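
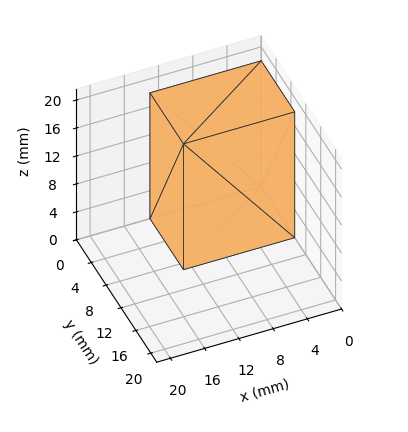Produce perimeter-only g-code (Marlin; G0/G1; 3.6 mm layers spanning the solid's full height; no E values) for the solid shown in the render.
Reading the render: the shape is a rectangular box, roughly 13 × 9 mm footprint and 18 mm tall (dimensions read to the nearest mm from the axis ticks). For the g-code, the solid's height is divided into equal slices at the stated Δz and each level perimeter traced with G1 moves after a G0 lift.

; perimeter-only toolpath
G21 ; units = mm
G90 ; absolute positioning
G28 ; home
; layer 1
G0 Z3.6
G0 X0.0 Y0.0
G1 X13.0 Y0.0
G1 X13.0 Y9.0
G1 X0.0 Y9.0
G1 X0.0 Y0.0
; layer 2
G0 Z7.2
G0 X0.0 Y0.0
G1 X13.0 Y0.0
G1 X13.0 Y9.0
G1 X0.0 Y9.0
G1 X0.0 Y0.0
; layer 3
G0 Z10.8
G0 X0.0 Y0.0
G1 X13.0 Y0.0
G1 X13.0 Y9.0
G1 X0.0 Y9.0
G1 X0.0 Y0.0
; layer 4
G0 Z14.4
G0 X0.0 Y0.0
G1 X13.0 Y0.0
G1 X13.0 Y9.0
G1 X0.0 Y9.0
G1 X0.0 Y0.0
; layer 5
G0 Z18.0
G0 X0.0 Y0.0
G1 X13.0 Y0.0
G1 X13.0 Y9.0
G1 X0.0 Y9.0
G1 X0.0 Y0.0
M2 ; end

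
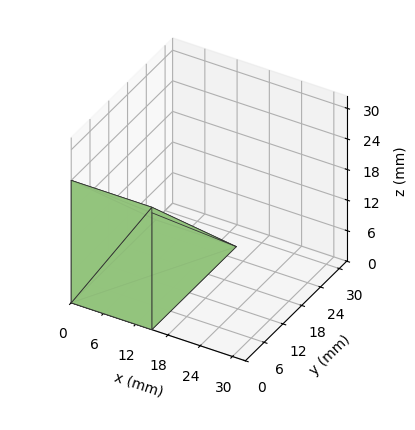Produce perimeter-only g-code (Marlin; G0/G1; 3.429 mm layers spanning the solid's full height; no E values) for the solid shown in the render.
Reading the render: the shape is a wedge (ramp): 15 × 27 mm base, rising to 24 mm along the y=0 edge and sloping linearly to z=0 at y=27 (dimensions read to the nearest mm from the axis ticks). For the g-code, the solid's height is divided into equal slices at the stated Δz and each level perimeter traced with G1 moves after a G0 lift.

; perimeter-only toolpath
G21 ; units = mm
G90 ; absolute positioning
G28 ; home
; layer 1
G0 Z3.429
G0 X0.000 Y0.000
G1 X15.000 Y0.000
G1 X15.000 Y23.143
G1 X0.000 Y23.143
G1 X0.000 Y0.000
; layer 2
G0 Z6.857
G0 X0.000 Y0.000
G1 X15.000 Y0.000
G1 X15.000 Y19.286
G1 X0.000 Y19.286
G1 X0.000 Y0.000
; layer 3
G0 Z10.286
G0 X0.000 Y0.000
G1 X15.000 Y0.000
G1 X15.000 Y15.429
G1 X0.000 Y15.429
G1 X0.000 Y0.000
; layer 4
G0 Z13.714
G0 X0.000 Y0.000
G1 X15.000 Y0.000
G1 X15.000 Y11.571
G1 X0.000 Y11.571
G1 X0.000 Y0.000
; layer 5
G0 Z17.143
G0 X0.000 Y0.000
G1 X15.000 Y0.000
G1 X15.000 Y7.714
G1 X0.000 Y7.714
G1 X0.000 Y0.000
; layer 6
G0 Z20.571
G0 X0.000 Y0.000
G1 X15.000 Y0.000
G1 X15.000 Y3.857
G1 X0.000 Y3.857
G1 X0.000 Y0.000
M2 ; end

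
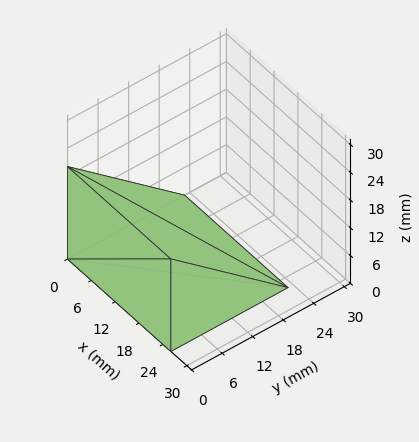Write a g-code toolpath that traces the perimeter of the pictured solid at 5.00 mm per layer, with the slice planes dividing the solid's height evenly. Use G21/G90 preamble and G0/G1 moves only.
Reading the render: the shape is a wedge (ramp): 26 × 23 mm base, rising to 20 mm along the y=0 edge and sloping linearly to z=0 at y=23 (dimensions read to the nearest mm from the axis ticks). For the g-code, the solid's height is divided into equal slices at the stated Δz and each level perimeter traced with G1 moves after a G0 lift.

; perimeter-only toolpath
G21 ; units = mm
G90 ; absolute positioning
G28 ; home
; layer 1
G0 Z5.00
G0 X0.00 Y0.00
G1 X26.00 Y0.00
G1 X26.00 Y17.25
G1 X0.00 Y17.25
G1 X0.00 Y0.00
; layer 2
G0 Z10.00
G0 X0.00 Y0.00
G1 X26.00 Y0.00
G1 X26.00 Y11.50
G1 X0.00 Y11.50
G1 X0.00 Y0.00
; layer 3
G0 Z15.00
G0 X0.00 Y0.00
G1 X26.00 Y0.00
G1 X26.00 Y5.75
G1 X0.00 Y5.75
G1 X0.00 Y0.00
M2 ; end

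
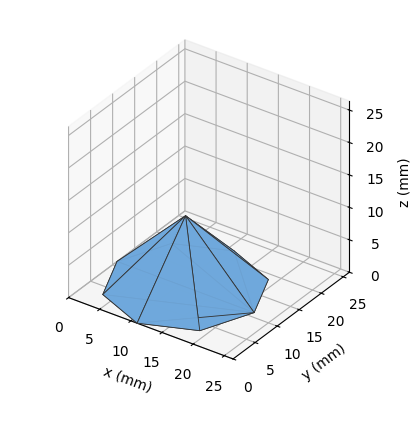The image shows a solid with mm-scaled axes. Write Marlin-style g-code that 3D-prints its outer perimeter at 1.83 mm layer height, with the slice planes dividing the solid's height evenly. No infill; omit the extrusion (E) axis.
Reading the render: the shape is a regular 8-sided pyramid, base circumscribed radius ≈ 11 mm, apex at z ≈ 11 mm (dimensions read to the nearest mm from the axis ticks). For the g-code, the solid's height is divided into equal slices at the stated Δz and each level perimeter traced with G1 moves after a G0 lift.

; perimeter-only toolpath
G21 ; units = mm
G90 ; absolute positioning
G28 ; home
; layer 1
G0 Z1.83
G0 X20.17 Y11.00
G1 X17.48 Y17.48
G1 X11.00 Y20.17
G1 X4.52 Y17.48
G1 X1.83 Y11.00
G1 X4.52 Y4.52
G1 X11.00 Y1.83
G1 X17.48 Y4.52
G1 X20.17 Y11.00
; layer 2
G0 Z3.67
G0 X18.33 Y11.00
G1 X16.19 Y16.19
G1 X11.00 Y18.33
G1 X5.81 Y16.19
G1 X3.67 Y11.00
G1 X5.81 Y5.81
G1 X11.00 Y3.67
G1 X16.19 Y5.81
G1 X18.33 Y11.00
; layer 3
G0 Z5.50
G0 X16.50 Y11.00
G1 X14.89 Y14.89
G1 X11.00 Y16.50
G1 X7.11 Y14.89
G1 X5.50 Y11.00
G1 X7.11 Y7.11
G1 X11.00 Y5.50
G1 X14.89 Y7.11
G1 X16.50 Y11.00
; layer 4
G0 Z7.33
G0 X14.67 Y11.00
G1 X13.59 Y13.59
G1 X11.00 Y14.67
G1 X8.41 Y13.59
G1 X7.33 Y11.00
G1 X8.41 Y8.41
G1 X11.00 Y7.33
G1 X13.59 Y8.41
G1 X14.67 Y11.00
; layer 5
G0 Z9.17
G0 X12.83 Y11.00
G1 X12.30 Y12.30
G1 X11.00 Y12.83
G1 X9.70 Y12.30
G1 X9.17 Y11.00
G1 X9.70 Y9.70
G1 X11.00 Y9.17
G1 X12.30 Y9.70
G1 X12.83 Y11.00
M2 ; end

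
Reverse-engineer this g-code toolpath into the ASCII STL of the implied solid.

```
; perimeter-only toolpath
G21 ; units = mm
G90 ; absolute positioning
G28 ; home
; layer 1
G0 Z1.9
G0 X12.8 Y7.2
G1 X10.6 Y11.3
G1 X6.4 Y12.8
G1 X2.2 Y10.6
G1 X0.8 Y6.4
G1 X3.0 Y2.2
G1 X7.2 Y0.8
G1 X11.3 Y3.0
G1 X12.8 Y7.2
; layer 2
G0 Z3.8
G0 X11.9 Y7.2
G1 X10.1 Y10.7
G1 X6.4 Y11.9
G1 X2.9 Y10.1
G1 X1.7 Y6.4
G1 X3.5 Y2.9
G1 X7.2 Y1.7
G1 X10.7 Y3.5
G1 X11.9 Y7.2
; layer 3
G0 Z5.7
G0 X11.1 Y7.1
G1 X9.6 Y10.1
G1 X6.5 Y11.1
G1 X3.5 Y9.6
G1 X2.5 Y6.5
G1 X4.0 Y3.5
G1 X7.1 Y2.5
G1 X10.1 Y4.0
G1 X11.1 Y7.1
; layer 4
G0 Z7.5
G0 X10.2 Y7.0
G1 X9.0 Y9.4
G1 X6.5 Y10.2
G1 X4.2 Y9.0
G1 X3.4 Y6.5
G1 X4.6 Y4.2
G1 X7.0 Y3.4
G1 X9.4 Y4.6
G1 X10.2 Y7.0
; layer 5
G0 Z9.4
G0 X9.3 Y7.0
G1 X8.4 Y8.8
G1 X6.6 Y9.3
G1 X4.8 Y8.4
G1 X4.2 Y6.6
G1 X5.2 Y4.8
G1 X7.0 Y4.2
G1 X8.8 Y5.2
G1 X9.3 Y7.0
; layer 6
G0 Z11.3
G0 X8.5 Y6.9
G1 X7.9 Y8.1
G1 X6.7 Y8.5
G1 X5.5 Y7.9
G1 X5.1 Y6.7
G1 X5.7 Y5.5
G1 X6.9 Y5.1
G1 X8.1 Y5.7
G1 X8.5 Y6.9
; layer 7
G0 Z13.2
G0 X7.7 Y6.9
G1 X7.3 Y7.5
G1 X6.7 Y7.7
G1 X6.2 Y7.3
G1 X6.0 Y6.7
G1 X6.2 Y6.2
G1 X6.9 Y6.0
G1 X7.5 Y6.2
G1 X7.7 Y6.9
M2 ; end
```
solid part
  facet normal 0.0000 0.0000 -1.0000
    outer loop
      vertex 6.3 13.6 0.0
      vertex 11.2 12.0 0.0
      vertex 13.6 7.3 0.0
    endloop
  endfacet
  facet normal 0.0000 0.0000 -1.0000
    outer loop
      vertex 1.6 11.2 0.0
      vertex 6.3 13.6 0.0
      vertex 13.6 7.3 0.0
    endloop
  endfacet
  facet normal 0.0000 0.0000 -1.0000
    outer loop
      vertex 0.0 6.3 0.0
      vertex 1.6 11.2 0.0
      vertex 13.6 7.3 0.0
    endloop
  endfacet
  facet normal 0.0000 0.0000 -1.0000
    outer loop
      vertex 2.4 1.6 0.0
      vertex 0.0 6.3 0.0
      vertex 13.6 7.3 0.0
    endloop
  endfacet
  facet normal 0.0000 0.0000 -1.0000
    outer loop
      vertex 7.3 0.0 0.0
      vertex 2.4 1.6 0.0
      vertex 13.6 7.3 0.0
    endloop
  endfacet
  facet normal 0.0000 0.0000 -1.0000
    outer loop
      vertex 12.0 2.4 0.0
      vertex 7.3 0.0 0.0
      vertex 13.6 7.3 0.0
    endloop
  endfacet
  facet normal 0.8223 0.4199 0.3842
    outer loop
      vertex 13.6 7.3 0.0
      vertex 11.2 12.0 0.0
      vertex 6.8 6.8 15.1
    endloop
  endfacet
  facet normal 0.2864 0.8771 0.3855
    outer loop
      vertex 11.2 12.0 0.0
      vertex 6.3 13.6 0.0
      vertex 6.8 6.8 15.1
    endloop
  endfacet
  facet normal -0.4199 0.8223 0.3842
    outer loop
      vertex 6.3 13.6 0.0
      vertex 1.6 11.2 0.0
      vertex 6.8 6.8 15.1
    endloop
  endfacet
  facet normal -0.8771 0.2864 0.3855
    outer loop
      vertex 1.6 11.2 0.0
      vertex 0.0 6.3 0.0
      vertex 6.8 6.8 15.1
    endloop
  endfacet
  facet normal -0.8223 -0.4199 0.3842
    outer loop
      vertex 0.0 6.3 0.0
      vertex 2.4 1.6 0.0
      vertex 6.8 6.8 15.1
    endloop
  endfacet
  facet normal -0.2864 -0.8771 0.3855
    outer loop
      vertex 2.4 1.6 0.0
      vertex 7.3 0.0 0.0
      vertex 6.8 6.8 15.1
    endloop
  endfacet
  facet normal 0.4199 -0.8223 0.3842
    outer loop
      vertex 7.3 0.0 0.0
      vertex 12.0 2.4 0.0
      vertex 6.8 6.8 15.1
    endloop
  endfacet
  facet normal 0.8771 -0.2864 0.3855
    outer loop
      vertex 12.0 2.4 0.0
      vertex 13.6 7.3 0.0
      vertex 6.8 6.8 15.1
    endloop
  endfacet
endsolid part

The G0 Z moves step by Δz≈1.9 mm. The G1 loops shrink linearly with z, so the solid tapers from its base footprint up to z≈15.1. Closing with a flat bottom cap and the tapered top and triangulating gives 14 facets — a regular 8-sided pyramid, base circumscribed radius ≈ 6.8 mm, apex at z ≈ 15.1 mm.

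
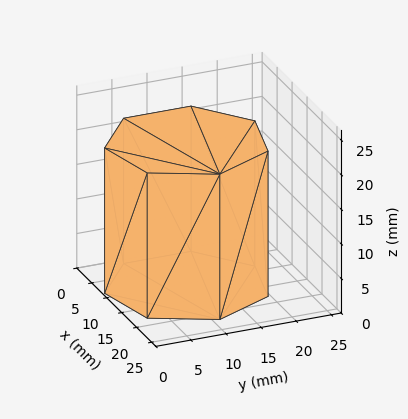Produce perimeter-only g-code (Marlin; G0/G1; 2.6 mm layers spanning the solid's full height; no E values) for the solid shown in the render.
Reading the render: the shape is a regular 7-sided prism (a cylinder approximated with 7 flat sides), circumscribed radius ≈ 11 mm, height ≈ 21 mm (dimensions read to the nearest mm from the axis ticks). For the g-code, the solid's height is divided into equal slices at the stated Δz and each level perimeter traced with G1 moves after a G0 lift.

; perimeter-only toolpath
G21 ; units = mm
G90 ; absolute positioning
G28 ; home
; layer 1
G0 Z2.6
G0 X22.0 Y11.0
G1 X17.9 Y19.6
G1 X8.6 Y21.7
G1 X1.1 Y15.8
G1 X1.1 Y6.2
G1 X8.6 Y0.3
G1 X17.9 Y2.4
G1 X22.0 Y11.0
; layer 2
G0 Z5.2
G0 X22.0 Y11.0
G1 X17.9 Y19.6
G1 X8.6 Y21.7
G1 X1.1 Y15.8
G1 X1.1 Y6.2
G1 X8.6 Y0.3
G1 X17.9 Y2.4
G1 X22.0 Y11.0
; layer 3
G0 Z7.9
G0 X22.0 Y11.0
G1 X17.9 Y19.6
G1 X8.6 Y21.7
G1 X1.1 Y15.8
G1 X1.1 Y6.2
G1 X8.6 Y0.3
G1 X17.9 Y2.4
G1 X22.0 Y11.0
; layer 4
G0 Z10.5
G0 X22.0 Y11.0
G1 X17.9 Y19.6
G1 X8.6 Y21.7
G1 X1.1 Y15.8
G1 X1.1 Y6.2
G1 X8.6 Y0.3
G1 X17.9 Y2.4
G1 X22.0 Y11.0
; layer 5
G0 Z13.1
G0 X22.0 Y11.0
G1 X17.9 Y19.6
G1 X8.6 Y21.7
G1 X1.1 Y15.8
G1 X1.1 Y6.2
G1 X8.6 Y0.3
G1 X17.9 Y2.4
G1 X22.0 Y11.0
; layer 6
G0 Z15.8
G0 X22.0 Y11.0
G1 X17.9 Y19.6
G1 X8.6 Y21.7
G1 X1.1 Y15.8
G1 X1.1 Y6.2
G1 X8.6 Y0.3
G1 X17.9 Y2.4
G1 X22.0 Y11.0
; layer 7
G0 Z18.4
G0 X22.0 Y11.0
G1 X17.9 Y19.6
G1 X8.6 Y21.7
G1 X1.1 Y15.8
G1 X1.1 Y6.2
G1 X8.6 Y0.3
G1 X17.9 Y2.4
G1 X22.0 Y11.0
; layer 8
G0 Z21.0
G0 X22.0 Y11.0
G1 X17.9 Y19.6
G1 X8.6 Y21.7
G1 X1.1 Y15.8
G1 X1.1 Y6.2
G1 X8.6 Y0.3
G1 X17.9 Y2.4
G1 X22.0 Y11.0
M2 ; end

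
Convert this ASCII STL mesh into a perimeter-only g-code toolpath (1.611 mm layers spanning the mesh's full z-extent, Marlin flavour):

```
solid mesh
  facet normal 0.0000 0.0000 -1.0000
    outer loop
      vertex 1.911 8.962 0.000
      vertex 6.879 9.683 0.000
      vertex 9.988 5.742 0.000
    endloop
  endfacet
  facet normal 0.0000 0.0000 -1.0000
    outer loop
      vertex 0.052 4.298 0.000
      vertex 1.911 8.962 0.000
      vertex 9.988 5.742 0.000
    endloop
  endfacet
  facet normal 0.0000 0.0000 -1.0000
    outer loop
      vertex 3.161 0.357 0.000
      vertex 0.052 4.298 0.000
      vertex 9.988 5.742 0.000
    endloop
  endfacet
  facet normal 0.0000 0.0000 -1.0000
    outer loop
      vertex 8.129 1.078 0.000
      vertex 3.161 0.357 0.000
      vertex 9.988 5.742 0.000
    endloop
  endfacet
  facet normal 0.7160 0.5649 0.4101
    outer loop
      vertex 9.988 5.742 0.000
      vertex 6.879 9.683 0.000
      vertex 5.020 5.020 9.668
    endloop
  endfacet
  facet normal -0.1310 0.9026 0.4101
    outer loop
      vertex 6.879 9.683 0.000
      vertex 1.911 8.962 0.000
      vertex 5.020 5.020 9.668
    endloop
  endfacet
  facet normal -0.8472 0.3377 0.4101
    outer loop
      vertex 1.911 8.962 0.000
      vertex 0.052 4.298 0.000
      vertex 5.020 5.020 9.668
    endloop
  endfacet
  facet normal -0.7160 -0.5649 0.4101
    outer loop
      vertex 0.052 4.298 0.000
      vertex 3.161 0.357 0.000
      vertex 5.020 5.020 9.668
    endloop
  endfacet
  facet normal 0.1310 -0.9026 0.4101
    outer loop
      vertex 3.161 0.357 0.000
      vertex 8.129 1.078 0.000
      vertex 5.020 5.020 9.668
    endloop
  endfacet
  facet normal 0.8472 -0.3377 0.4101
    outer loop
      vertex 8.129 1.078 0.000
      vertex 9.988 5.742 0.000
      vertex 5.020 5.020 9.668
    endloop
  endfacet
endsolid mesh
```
; perimeter-only toolpath
G21 ; units = mm
G90 ; absolute positioning
G28 ; home
; layer 1
G0 Z1.611
G0 X9.160 Y5.622
G1 X6.569 Y8.906
G1 X2.429 Y8.305
G1 X0.880 Y4.418
G1 X3.471 Y1.134
G1 X7.611 Y1.735
G1 X9.160 Y5.622
; layer 2
G0 Z3.223
G0 X8.332 Y5.501
G1 X6.259 Y8.129
G1 X2.947 Y7.648
G1 X1.708 Y4.539
G1 X3.781 Y1.911
G1 X7.093 Y2.392
G1 X8.332 Y5.501
; layer 3
G0 Z4.834
G0 X7.504 Y5.381
G1 X5.949 Y7.351
G1 X3.465 Y6.991
G1 X2.536 Y4.659
G1 X4.090 Y2.688
G1 X6.574 Y3.049
G1 X7.504 Y5.381
; layer 4
G0 Z6.445
G0 X6.676 Y5.261
G1 X5.640 Y6.574
G1 X3.984 Y6.334
G1 X3.364 Y4.779
G1 X4.400 Y3.466
G1 X6.056 Y3.706
G1 X6.676 Y5.261
; layer 5
G0 Z8.057
G0 X5.848 Y5.140
G1 X5.330 Y5.797
G1 X4.502 Y5.677
G1 X4.192 Y4.900
G1 X4.710 Y4.243
G1 X5.538 Y4.363
G1 X5.848 Y5.140
M2 ; end

The solid is a regular 6-sided pyramid, base circumscribed radius ≈ 5.02 mm, apex at z ≈ 9.67 mm. Slicing at Δz = 1.611 mm — 6 equal slices spanning the solid's height, so layer i sits at z = i·h/6 — gives 5 non-empty perimeters. Each is a 6-segment closed polygon; G0 lifts to the layer z and rapids to the start vertex, then G1 traces the edges. The cross-section shrinks linearly with z (the slice at the apex is degenerate and omitted).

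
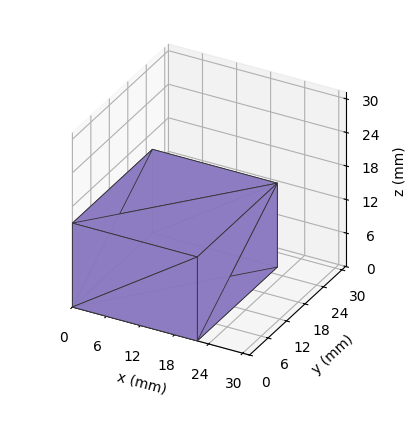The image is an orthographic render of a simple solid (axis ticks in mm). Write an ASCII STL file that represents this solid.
Reading the render: the shape is a rectangular box, roughly 22 × 26 mm footprint and 15 mm tall (dimensions read to the nearest mm from the axis ticks). For the STL, each face is triangulated and given an outward normal.

solid part
  facet normal 0.0000 0.0000 -1.0000
    outer loop
      vertex 22.00 26.00 0.00
      vertex 22.00 0.00 0.00
      vertex 0.00 0.00 0.00
    endloop
  endfacet
  facet normal 0.0000 0.0000 -1.0000
    outer loop
      vertex 0.00 26.00 0.00
      vertex 22.00 26.00 0.00
      vertex 0.00 0.00 0.00
    endloop
  endfacet
  facet normal 0.0000 0.0000 1.0000
    outer loop
      vertex 0.00 0.00 15.00
      vertex 22.00 0.00 15.00
      vertex 22.00 26.00 15.00
    endloop
  endfacet
  facet normal 0.0000 0.0000 1.0000
    outer loop
      vertex 0.00 0.00 15.00
      vertex 22.00 26.00 15.00
      vertex 0.00 26.00 15.00
    endloop
  endfacet
  facet normal 0.0000 -1.0000 0.0000
    outer loop
      vertex 0.00 0.00 0.00
      vertex 22.00 0.00 0.00
      vertex 22.00 0.00 15.00
    endloop
  endfacet
  facet normal 0.0000 -1.0000 0.0000
    outer loop
      vertex 0.00 0.00 0.00
      vertex 22.00 0.00 15.00
      vertex 0.00 0.00 15.00
    endloop
  endfacet
  facet normal 0.0000 1.0000 0.0000
    outer loop
      vertex 22.00 26.00 15.00
      vertex 22.00 26.00 0.00
      vertex 0.00 26.00 0.00
    endloop
  endfacet
  facet normal 0.0000 1.0000 0.0000
    outer loop
      vertex 0.00 26.00 15.00
      vertex 22.00 26.00 15.00
      vertex 0.00 26.00 0.00
    endloop
  endfacet
  facet normal -1.0000 0.0000 0.0000
    outer loop
      vertex 0.00 26.00 15.00
      vertex 0.00 26.00 0.00
      vertex 0.00 0.00 0.00
    endloop
  endfacet
  facet normal -1.0000 0.0000 0.0000
    outer loop
      vertex 0.00 0.00 15.00
      vertex 0.00 26.00 15.00
      vertex 0.00 0.00 0.00
    endloop
  endfacet
  facet normal 1.0000 0.0000 0.0000
    outer loop
      vertex 22.00 0.00 0.00
      vertex 22.00 26.00 0.00
      vertex 22.00 26.00 15.00
    endloop
  endfacet
  facet normal 1.0000 0.0000 0.0000
    outer loop
      vertex 22.00 0.00 0.00
      vertex 22.00 26.00 15.00
      vertex 22.00 0.00 15.00
    endloop
  endfacet
endsolid part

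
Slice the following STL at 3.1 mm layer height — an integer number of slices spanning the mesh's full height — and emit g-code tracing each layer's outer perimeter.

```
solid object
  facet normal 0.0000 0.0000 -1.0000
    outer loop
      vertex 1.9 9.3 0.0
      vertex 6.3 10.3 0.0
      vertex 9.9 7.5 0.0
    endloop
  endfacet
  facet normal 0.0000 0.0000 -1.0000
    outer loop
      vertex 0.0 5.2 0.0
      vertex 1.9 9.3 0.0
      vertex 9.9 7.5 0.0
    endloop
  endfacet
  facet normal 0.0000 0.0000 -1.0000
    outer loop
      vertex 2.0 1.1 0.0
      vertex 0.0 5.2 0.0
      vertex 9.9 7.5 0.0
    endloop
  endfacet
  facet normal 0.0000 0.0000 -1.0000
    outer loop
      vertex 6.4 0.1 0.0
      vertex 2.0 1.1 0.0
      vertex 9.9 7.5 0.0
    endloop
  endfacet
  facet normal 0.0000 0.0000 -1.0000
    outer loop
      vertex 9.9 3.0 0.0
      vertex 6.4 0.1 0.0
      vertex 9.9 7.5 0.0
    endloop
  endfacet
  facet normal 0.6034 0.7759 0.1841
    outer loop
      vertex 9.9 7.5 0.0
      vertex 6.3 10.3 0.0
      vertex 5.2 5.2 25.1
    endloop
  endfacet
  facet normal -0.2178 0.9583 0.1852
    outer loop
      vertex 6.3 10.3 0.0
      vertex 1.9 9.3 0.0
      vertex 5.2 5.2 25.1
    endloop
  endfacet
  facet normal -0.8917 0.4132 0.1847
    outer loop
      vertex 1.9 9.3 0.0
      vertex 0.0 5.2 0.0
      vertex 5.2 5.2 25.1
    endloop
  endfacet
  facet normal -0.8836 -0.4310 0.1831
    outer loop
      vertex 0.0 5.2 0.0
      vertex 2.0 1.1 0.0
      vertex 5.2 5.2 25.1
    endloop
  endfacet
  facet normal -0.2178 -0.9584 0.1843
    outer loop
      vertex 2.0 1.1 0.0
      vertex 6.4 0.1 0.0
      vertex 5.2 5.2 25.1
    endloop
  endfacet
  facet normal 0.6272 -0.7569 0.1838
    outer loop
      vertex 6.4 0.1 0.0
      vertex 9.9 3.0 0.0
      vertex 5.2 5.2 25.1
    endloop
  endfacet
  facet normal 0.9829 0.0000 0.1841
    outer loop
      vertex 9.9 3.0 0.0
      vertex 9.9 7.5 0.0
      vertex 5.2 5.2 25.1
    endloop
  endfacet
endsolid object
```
; perimeter-only toolpath
G21 ; units = mm
G90 ; absolute positioning
G28 ; home
; layer 1
G0 Z3.1
G0 X9.3 Y7.2
G1 X6.2 Y9.7
G1 X2.3 Y8.8
G1 X0.7 Y5.2
G1 X2.4 Y1.6
G1 X6.3 Y0.7
G1 X9.3 Y3.3
G1 X9.3 Y7.2
; layer 2
G0 Z6.3
G0 X8.7 Y6.9
G1 X6.0 Y9.0
G1 X2.7 Y8.3
G1 X1.3 Y5.2
G1 X2.8 Y2.1
G1 X6.1 Y1.4
G1 X8.7 Y3.5
G1 X8.7 Y6.9
; layer 3
G0 Z9.4
G0 X8.1 Y6.6
G1 X5.9 Y8.4
G1 X3.1 Y7.8
G1 X2.0 Y5.2
G1 X3.2 Y2.6
G1 X6.0 Y2.0
G1 X8.1 Y3.8
G1 X8.1 Y6.6
; layer 4
G0 Z12.6
G0 X7.6 Y6.3
G1 X5.8 Y7.8
G1 X3.5 Y7.2
G1 X2.6 Y5.2
G1 X3.6 Y3.2
G1 X5.8 Y2.6
G1 X7.6 Y4.1
G1 X7.6 Y6.3
; layer 5
G0 Z15.7
G0 X7.0 Y6.1
G1 X5.6 Y7.1
G1 X4.0 Y6.7
G1 X3.2 Y5.2
G1 X4.0 Y3.7
G1 X5.7 Y3.3
G1 X7.0 Y4.4
G1 X7.0 Y6.1
; layer 6
G0 Z18.8
G0 X6.4 Y5.8
G1 X5.5 Y6.5
G1 X4.4 Y6.2
G1 X3.9 Y5.2
G1 X4.4 Y4.2
G1 X5.5 Y3.9
G1 X6.4 Y4.7
G1 X6.4 Y5.8
; layer 7
G0 Z22.0
G0 X5.8 Y5.5
G1 X5.3 Y5.8
G1 X4.8 Y5.7
G1 X4.5 Y5.2
G1 X4.8 Y4.7
G1 X5.3 Y4.6
G1 X5.8 Y4.9
G1 X5.8 Y5.5
M2 ; end

The solid is a regular 7-sided pyramid, base circumscribed radius ≈ 5.2 mm, apex at z ≈ 25.1 mm. Slicing at Δz = 3.1 mm — 8 equal slices spanning the solid's height, so layer i sits at z = i·h/8 — gives 7 non-empty perimeters. Each is a 7-segment closed polygon; G0 lifts to the layer z and rapids to the start vertex, then G1 traces the edges. The cross-section shrinks linearly with z (the slice at the apex is degenerate and omitted).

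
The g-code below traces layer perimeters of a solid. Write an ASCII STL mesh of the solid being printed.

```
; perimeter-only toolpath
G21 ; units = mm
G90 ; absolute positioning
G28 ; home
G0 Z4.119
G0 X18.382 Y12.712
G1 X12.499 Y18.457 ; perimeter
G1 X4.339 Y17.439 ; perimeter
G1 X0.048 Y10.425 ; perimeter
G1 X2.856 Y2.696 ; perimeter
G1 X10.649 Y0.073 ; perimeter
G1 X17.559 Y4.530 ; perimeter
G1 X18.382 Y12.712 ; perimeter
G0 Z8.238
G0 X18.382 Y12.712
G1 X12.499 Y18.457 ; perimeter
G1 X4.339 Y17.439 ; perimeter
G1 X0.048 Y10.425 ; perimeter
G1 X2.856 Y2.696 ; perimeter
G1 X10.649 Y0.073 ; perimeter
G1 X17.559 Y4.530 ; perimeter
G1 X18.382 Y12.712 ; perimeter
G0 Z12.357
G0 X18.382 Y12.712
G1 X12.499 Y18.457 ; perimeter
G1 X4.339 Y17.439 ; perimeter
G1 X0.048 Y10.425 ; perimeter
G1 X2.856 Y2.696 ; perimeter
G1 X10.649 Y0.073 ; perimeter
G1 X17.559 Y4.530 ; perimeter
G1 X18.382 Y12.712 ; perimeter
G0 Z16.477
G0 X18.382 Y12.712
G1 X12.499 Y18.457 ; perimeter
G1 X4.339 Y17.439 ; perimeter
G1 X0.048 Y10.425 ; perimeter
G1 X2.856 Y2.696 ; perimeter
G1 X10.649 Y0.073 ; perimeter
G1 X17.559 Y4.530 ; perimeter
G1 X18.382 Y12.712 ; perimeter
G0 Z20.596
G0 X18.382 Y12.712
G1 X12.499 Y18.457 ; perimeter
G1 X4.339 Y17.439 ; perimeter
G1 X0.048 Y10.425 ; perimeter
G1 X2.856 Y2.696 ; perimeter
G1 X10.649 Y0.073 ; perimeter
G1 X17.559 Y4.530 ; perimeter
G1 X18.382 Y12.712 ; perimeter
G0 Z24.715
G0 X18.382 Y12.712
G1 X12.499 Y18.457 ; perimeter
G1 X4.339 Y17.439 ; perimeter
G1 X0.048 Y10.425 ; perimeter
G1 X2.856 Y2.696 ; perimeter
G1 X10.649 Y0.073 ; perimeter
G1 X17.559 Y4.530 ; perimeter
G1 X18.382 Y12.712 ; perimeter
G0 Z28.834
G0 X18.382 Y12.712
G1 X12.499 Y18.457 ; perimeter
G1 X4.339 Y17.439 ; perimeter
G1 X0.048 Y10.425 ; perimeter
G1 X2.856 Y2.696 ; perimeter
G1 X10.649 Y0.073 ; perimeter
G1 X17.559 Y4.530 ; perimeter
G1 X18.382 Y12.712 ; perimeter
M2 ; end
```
solid part
  facet normal 0.0000 0.0000 -1.0000
    outer loop
      vertex 4.339 17.439 0.000
      vertex 12.499 18.457 0.000
      vertex 18.382 12.712 0.000
    endloop
  endfacet
  facet normal 0.0000 0.0000 -1.0000
    outer loop
      vertex 0.048 10.425 0.000
      vertex 4.339 17.439 0.000
      vertex 18.382 12.712 0.000
    endloop
  endfacet
  facet normal 0.0000 0.0000 -1.0000
    outer loop
      vertex 2.856 2.696 0.000
      vertex 0.048 10.425 0.000
      vertex 18.382 12.712 0.000
    endloop
  endfacet
  facet normal 0.0000 0.0000 -1.0000
    outer loop
      vertex 10.649 0.073 0.000
      vertex 2.856 2.696 0.000
      vertex 18.382 12.712 0.000
    endloop
  endfacet
  facet normal 0.0000 0.0000 -1.0000
    outer loop
      vertex 17.559 4.530 0.000
      vertex 10.649 0.073 0.000
      vertex 18.382 12.712 0.000
    endloop
  endfacet
  facet normal 0.0000 0.0000 1.0000
    outer loop
      vertex 18.382 12.712 28.834
      vertex 12.499 18.457 28.834
      vertex 4.339 17.439 28.834
    endloop
  endfacet
  facet normal 0.0000 0.0000 1.0000
    outer loop
      vertex 18.382 12.712 28.834
      vertex 4.339 17.439 28.834
      vertex 0.048 10.425 28.834
    endloop
  endfacet
  facet normal 0.0000 0.0000 1.0000
    outer loop
      vertex 18.382 12.712 28.834
      vertex 0.048 10.425 28.834
      vertex 2.856 2.696 28.834
    endloop
  endfacet
  facet normal 0.0000 0.0000 1.0000
    outer loop
      vertex 18.382 12.712 28.834
      vertex 2.856 2.696 28.834
      vertex 10.649 0.073 28.834
    endloop
  endfacet
  facet normal 0.0000 0.0000 1.0000
    outer loop
      vertex 18.382 12.712 28.834
      vertex 10.649 0.073 28.834
      vertex 17.559 4.530 28.834
    endloop
  endfacet
  facet normal 0.6987 0.7154 0.0000
    outer loop
      vertex 18.382 12.712 0.000
      vertex 12.499 18.457 0.000
      vertex 12.499 18.457 28.834
    endloop
  endfacet
  facet normal 0.6987 0.7154 0.0000
    outer loop
      vertex 18.382 12.712 0.000
      vertex 12.499 18.457 28.834
      vertex 18.382 12.712 28.834
    endloop
  endfacet
  facet normal -0.1238 0.9923 0.0000
    outer loop
      vertex 12.499 18.457 0.000
      vertex 4.339 17.439 0.000
      vertex 4.339 17.439 28.834
    endloop
  endfacet
  facet normal -0.1238 0.9923 0.0000
    outer loop
      vertex 12.499 18.457 0.000
      vertex 4.339 17.439 28.834
      vertex 12.499 18.457 28.834
    endloop
  endfacet
  facet normal -0.8530 0.5219 0.0000
    outer loop
      vertex 4.339 17.439 0.000
      vertex 0.048 10.425 0.000
      vertex 0.048 10.425 28.834
    endloop
  endfacet
  facet normal -0.8530 0.5219 0.0000
    outer loop
      vertex 4.339 17.439 0.000
      vertex 0.048 10.425 28.834
      vertex 4.339 17.439 28.834
    endloop
  endfacet
  facet normal -0.9399 -0.3415 0.0000
    outer loop
      vertex 0.048 10.425 0.000
      vertex 2.856 2.696 0.000
      vertex 2.856 2.696 28.834
    endloop
  endfacet
  facet normal -0.9399 -0.3415 0.0000
    outer loop
      vertex 0.048 10.425 0.000
      vertex 2.856 2.696 28.834
      vertex 0.048 10.425 28.834
    endloop
  endfacet
  facet normal -0.3190 -0.9478 0.0000
    outer loop
      vertex 2.856 2.696 0.000
      vertex 10.649 0.073 0.000
      vertex 10.649 0.073 28.834
    endloop
  endfacet
  facet normal -0.3190 -0.9478 0.0000
    outer loop
      vertex 2.856 2.696 0.000
      vertex 10.649 0.073 28.834
      vertex 2.856 2.696 28.834
    endloop
  endfacet
  facet normal 0.5420 -0.8404 0.0000
    outer loop
      vertex 10.649 0.073 0.000
      vertex 17.559 4.530 0.000
      vertex 17.559 4.530 28.834
    endloop
  endfacet
  facet normal 0.5420 -0.8404 0.0000
    outer loop
      vertex 10.649 0.073 0.000
      vertex 17.559 4.530 28.834
      vertex 10.649 0.073 28.834
    endloop
  endfacet
  facet normal 0.9950 -0.1001 0.0000
    outer loop
      vertex 17.559 4.530 0.000
      vertex 18.382 12.712 0.000
      vertex 18.382 12.712 28.834
    endloop
  endfacet
  facet normal 0.9950 -0.1001 0.0000
    outer loop
      vertex 17.559 4.530 0.000
      vertex 18.382 12.712 28.834
      vertex 17.559 4.530 28.834
    endloop
  endfacet
endsolid part

The G0 Z moves step by Δz≈4.119 mm. Every layer's G1 loop is the same polygon, so the solid is a straight extrusion of it from z=0 to z≈28.8. Closing with flat bottom and top caps and triangulating gives 24 facets — a regular 7-sided prism (a cylinder approximated with 7 flat sides), circumscribed radius ≈ 9.48 mm, height ≈ 28.8 mm.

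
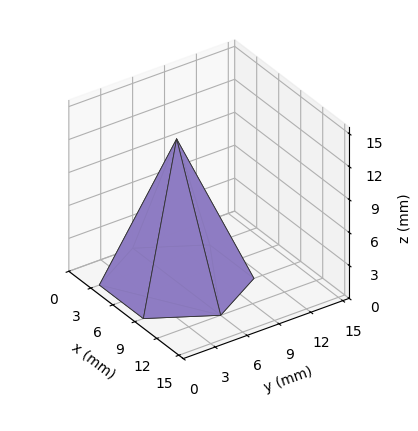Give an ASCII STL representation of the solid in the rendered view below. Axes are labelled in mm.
Reading the render: the shape is a regular 6-sided pyramid, base circumscribed radius ≈ 6 mm, apex at z ≈ 13 mm (dimensions read to the nearest mm from the axis ticks). For the STL, each face is triangulated and given an outward normal.

solid part
  facet normal 0.0000 0.0000 -1.0000
    outer loop
      vertex 3.00 11.20 0.00
      vertex 9.00 11.20 0.00
      vertex 12.00 6.00 0.00
    endloop
  endfacet
  facet normal 0.0000 0.0000 -1.0000
    outer loop
      vertex 0.00 6.00 0.00
      vertex 3.00 11.20 0.00
      vertex 12.00 6.00 0.00
    endloop
  endfacet
  facet normal 0.0000 0.0000 -1.0000
    outer loop
      vertex 3.00 0.80 0.00
      vertex 0.00 6.00 0.00
      vertex 12.00 6.00 0.00
    endloop
  endfacet
  facet normal 0.0000 0.0000 -1.0000
    outer loop
      vertex 9.00 0.80 0.00
      vertex 3.00 0.80 0.00
      vertex 12.00 6.00 0.00
    endloop
  endfacet
  facet normal 0.8043 0.4640 0.3712
    outer loop
      vertex 12.00 6.00 0.00
      vertex 9.00 11.20 0.00
      vertex 6.00 6.00 13.00
    endloop
  endfacet
  facet normal 0.0000 0.9285 0.3714
    outer loop
      vertex 9.00 11.20 0.00
      vertex 3.00 11.20 0.00
      vertex 6.00 6.00 13.00
    endloop
  endfacet
  facet normal -0.8043 0.4640 0.3712
    outer loop
      vertex 3.00 11.20 0.00
      vertex 0.00 6.00 0.00
      vertex 6.00 6.00 13.00
    endloop
  endfacet
  facet normal -0.8043 -0.4640 0.3712
    outer loop
      vertex 0.00 6.00 0.00
      vertex 3.00 0.80 0.00
      vertex 6.00 6.00 13.00
    endloop
  endfacet
  facet normal 0.0000 -0.9285 0.3714
    outer loop
      vertex 3.00 0.80 0.00
      vertex 9.00 0.80 0.00
      vertex 6.00 6.00 13.00
    endloop
  endfacet
  facet normal 0.8043 -0.4640 0.3712
    outer loop
      vertex 9.00 0.80 0.00
      vertex 12.00 6.00 0.00
      vertex 6.00 6.00 13.00
    endloop
  endfacet
endsolid part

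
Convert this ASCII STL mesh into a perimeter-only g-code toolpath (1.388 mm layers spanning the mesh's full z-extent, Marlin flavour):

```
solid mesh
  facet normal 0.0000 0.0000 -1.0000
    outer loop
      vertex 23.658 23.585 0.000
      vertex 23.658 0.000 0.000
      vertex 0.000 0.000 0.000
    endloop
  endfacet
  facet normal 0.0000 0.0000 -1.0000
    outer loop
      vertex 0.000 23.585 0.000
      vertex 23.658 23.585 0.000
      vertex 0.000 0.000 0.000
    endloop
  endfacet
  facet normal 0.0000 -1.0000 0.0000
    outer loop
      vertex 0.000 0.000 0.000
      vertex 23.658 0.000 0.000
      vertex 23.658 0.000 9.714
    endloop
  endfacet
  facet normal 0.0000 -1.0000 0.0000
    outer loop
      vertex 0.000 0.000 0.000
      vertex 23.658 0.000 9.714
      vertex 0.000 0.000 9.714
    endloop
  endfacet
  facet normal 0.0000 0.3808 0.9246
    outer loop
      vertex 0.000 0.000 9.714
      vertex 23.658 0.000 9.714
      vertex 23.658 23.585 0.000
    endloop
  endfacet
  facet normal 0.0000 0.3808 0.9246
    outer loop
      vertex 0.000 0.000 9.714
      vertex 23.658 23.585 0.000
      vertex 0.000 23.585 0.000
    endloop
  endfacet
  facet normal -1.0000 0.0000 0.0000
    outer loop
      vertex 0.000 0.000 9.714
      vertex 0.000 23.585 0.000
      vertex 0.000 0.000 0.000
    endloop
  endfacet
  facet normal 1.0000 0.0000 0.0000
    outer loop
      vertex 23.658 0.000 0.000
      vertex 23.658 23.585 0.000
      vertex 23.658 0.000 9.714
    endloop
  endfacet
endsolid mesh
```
; perimeter-only toolpath
G21 ; units = mm
G90 ; absolute positioning
G28 ; home
; layer 1
G0 Z1.388
G0 X0.000 Y0.000
G1 X23.658 Y0.000
G1 X23.658 Y20.216
G1 X0.000 Y20.216
G1 X0.000 Y0.000
; layer 2
G0 Z2.775
G0 X0.000 Y0.000
G1 X23.658 Y0.000
G1 X23.658 Y16.846
G1 X0.000 Y16.846
G1 X0.000 Y0.000
; layer 3
G0 Z4.163
G0 X0.000 Y0.000
G1 X23.658 Y0.000
G1 X23.658 Y13.477
G1 X0.000 Y13.477
G1 X0.000 Y0.000
; layer 4
G0 Z5.551
G0 X0.000 Y0.000
G1 X23.658 Y0.000
G1 X23.658 Y10.108
G1 X0.000 Y10.108
G1 X0.000 Y0.000
; layer 5
G0 Z6.939
G0 X0.000 Y0.000
G1 X23.658 Y0.000
G1 X23.658 Y6.739
G1 X0.000 Y6.739
G1 X0.000 Y0.000
; layer 6
G0 Z8.326
G0 X0.000 Y0.000
G1 X23.658 Y0.000
G1 X23.658 Y3.369
G1 X0.000 Y3.369
G1 X0.000 Y0.000
M2 ; end

The solid is a wedge (ramp): 23.7 × 23.6 mm base, rising to 9.71 mm along the y=0 edge and sloping linearly to z=0 at y=23.6. Slicing at Δz = 1.388 mm — 7 equal slices spanning the solid's height, so layer i sits at z = i·h/7 — gives 6 non-empty perimeters. Each is a 4-segment closed polygon; G0 lifts to the layer z and rapids to the start vertex, then G1 traces the edges. The cross-section shrinks linearly with z (the slice at the apex is degenerate and omitted).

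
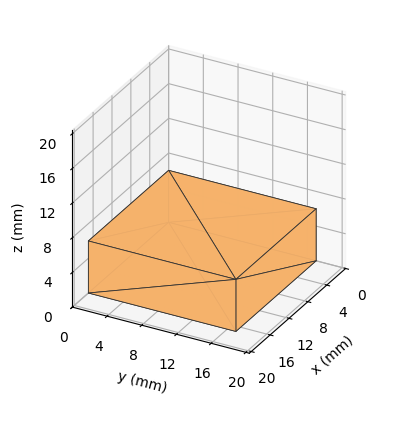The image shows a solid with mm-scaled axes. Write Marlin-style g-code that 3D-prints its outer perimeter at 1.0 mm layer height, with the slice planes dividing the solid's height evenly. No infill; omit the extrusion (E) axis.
Reading the render: the shape is a rectangular box, roughly 17 × 17 mm footprint and 6 mm tall (dimensions read to the nearest mm from the axis ticks). For the g-code, the solid's height is divided into equal slices at the stated Δz and each level perimeter traced with G1 moves after a G0 lift.

; perimeter-only toolpath
G21 ; units = mm
G90 ; absolute positioning
G28 ; home
; layer 1
G0 Z1.0
G0 X0.0 Y0.0
G1 X17.0 Y0.0
G1 X17.0 Y17.0
G1 X0.0 Y17.0
G1 X0.0 Y0.0
; layer 2
G0 Z2.0
G0 X0.0 Y0.0
G1 X17.0 Y0.0
G1 X17.0 Y17.0
G1 X0.0 Y17.0
G1 X0.0 Y0.0
; layer 3
G0 Z3.0
G0 X0.0 Y0.0
G1 X17.0 Y0.0
G1 X17.0 Y17.0
G1 X0.0 Y17.0
G1 X0.0 Y0.0
; layer 4
G0 Z4.0
G0 X0.0 Y0.0
G1 X17.0 Y0.0
G1 X17.0 Y17.0
G1 X0.0 Y17.0
G1 X0.0 Y0.0
; layer 5
G0 Z5.0
G0 X0.0 Y0.0
G1 X17.0 Y0.0
G1 X17.0 Y17.0
G1 X0.0 Y17.0
G1 X0.0 Y0.0
; layer 6
G0 Z6.0
G0 X0.0 Y0.0
G1 X17.0 Y0.0
G1 X17.0 Y17.0
G1 X0.0 Y17.0
G1 X0.0 Y0.0
M2 ; end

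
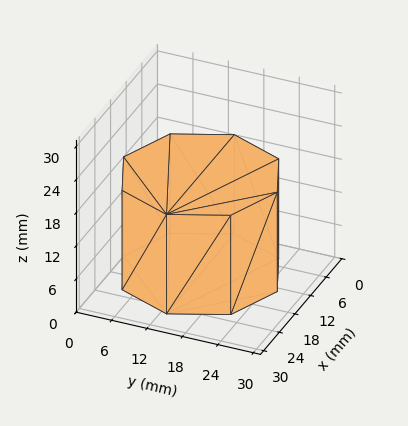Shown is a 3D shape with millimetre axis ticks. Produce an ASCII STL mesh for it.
Reading the render: the shape is a regular 8-sided prism (a cylinder approximated with 8 flat sides), circumscribed radius ≈ 13 mm, height ≈ 18 mm (dimensions read to the nearest mm from the axis ticks). For the STL, each face is triangulated and given an outward normal.

solid part
  facet normal 0.0000 0.0000 -1.0000
    outer loop
      vertex 13.000 26.000 0.000
      vertex 22.192 22.192 0.000
      vertex 26.000 13.000 0.000
    endloop
  endfacet
  facet normal 0.0000 0.0000 -1.0000
    outer loop
      vertex 3.808 22.192 0.000
      vertex 13.000 26.000 0.000
      vertex 26.000 13.000 0.000
    endloop
  endfacet
  facet normal 0.0000 0.0000 -1.0000
    outer loop
      vertex 0.000 13.000 0.000
      vertex 3.808 22.192 0.000
      vertex 26.000 13.000 0.000
    endloop
  endfacet
  facet normal 0.0000 0.0000 -1.0000
    outer loop
      vertex 3.808 3.808 0.000
      vertex 0.000 13.000 0.000
      vertex 26.000 13.000 0.000
    endloop
  endfacet
  facet normal 0.0000 0.0000 -1.0000
    outer loop
      vertex 13.000 0.000 0.000
      vertex 3.808 3.808 0.000
      vertex 26.000 13.000 0.000
    endloop
  endfacet
  facet normal 0.0000 0.0000 -1.0000
    outer loop
      vertex 22.192 3.808 0.000
      vertex 13.000 0.000 0.000
      vertex 26.000 13.000 0.000
    endloop
  endfacet
  facet normal 0.0000 0.0000 1.0000
    outer loop
      vertex 26.000 13.000 18.000
      vertex 22.192 22.192 18.000
      vertex 13.000 26.000 18.000
    endloop
  endfacet
  facet normal 0.0000 0.0000 1.0000
    outer loop
      vertex 26.000 13.000 18.000
      vertex 13.000 26.000 18.000
      vertex 3.808 22.192 18.000
    endloop
  endfacet
  facet normal 0.0000 0.0000 1.0000
    outer loop
      vertex 26.000 13.000 18.000
      vertex 3.808 22.192 18.000
      vertex 0.000 13.000 18.000
    endloop
  endfacet
  facet normal 0.0000 0.0000 1.0000
    outer loop
      vertex 26.000 13.000 18.000
      vertex 0.000 13.000 18.000
      vertex 3.808 3.808 18.000
    endloop
  endfacet
  facet normal 0.0000 0.0000 1.0000
    outer loop
      vertex 26.000 13.000 18.000
      vertex 3.808 3.808 18.000
      vertex 13.000 0.000 18.000
    endloop
  endfacet
  facet normal 0.0000 0.0000 1.0000
    outer loop
      vertex 26.000 13.000 18.000
      vertex 13.000 0.000 18.000
      vertex 22.192 3.808 18.000
    endloop
  endfacet
  facet normal 0.9239 0.3827 0.0000
    outer loop
      vertex 26.000 13.000 0.000
      vertex 22.192 22.192 0.000
      vertex 22.192 22.192 18.000
    endloop
  endfacet
  facet normal 0.9239 0.3827 0.0000
    outer loop
      vertex 26.000 13.000 0.000
      vertex 22.192 22.192 18.000
      vertex 26.000 13.000 18.000
    endloop
  endfacet
  facet normal 0.3827 0.9239 0.0000
    outer loop
      vertex 22.192 22.192 0.000
      vertex 13.000 26.000 0.000
      vertex 13.000 26.000 18.000
    endloop
  endfacet
  facet normal 0.3827 0.9239 0.0000
    outer loop
      vertex 22.192 22.192 0.000
      vertex 13.000 26.000 18.000
      vertex 22.192 22.192 18.000
    endloop
  endfacet
  facet normal -0.3827 0.9239 0.0000
    outer loop
      vertex 13.000 26.000 0.000
      vertex 3.808 22.192 0.000
      vertex 3.808 22.192 18.000
    endloop
  endfacet
  facet normal -0.3827 0.9239 0.0000
    outer loop
      vertex 13.000 26.000 0.000
      vertex 3.808 22.192 18.000
      vertex 13.000 26.000 18.000
    endloop
  endfacet
  facet normal -0.9239 0.3827 0.0000
    outer loop
      vertex 3.808 22.192 0.000
      vertex 0.000 13.000 0.000
      vertex 0.000 13.000 18.000
    endloop
  endfacet
  facet normal -0.9239 0.3827 0.0000
    outer loop
      vertex 3.808 22.192 0.000
      vertex 0.000 13.000 18.000
      vertex 3.808 22.192 18.000
    endloop
  endfacet
  facet normal -0.9239 -0.3827 0.0000
    outer loop
      vertex 0.000 13.000 0.000
      vertex 3.808 3.808 0.000
      vertex 3.808 3.808 18.000
    endloop
  endfacet
  facet normal -0.9239 -0.3827 0.0000
    outer loop
      vertex 0.000 13.000 0.000
      vertex 3.808 3.808 18.000
      vertex 0.000 13.000 18.000
    endloop
  endfacet
  facet normal -0.3827 -0.9239 0.0000
    outer loop
      vertex 3.808 3.808 0.000
      vertex 13.000 0.000 0.000
      vertex 13.000 0.000 18.000
    endloop
  endfacet
  facet normal -0.3827 -0.9239 0.0000
    outer loop
      vertex 3.808 3.808 0.000
      vertex 13.000 0.000 18.000
      vertex 3.808 3.808 18.000
    endloop
  endfacet
  facet normal 0.3827 -0.9239 0.0000
    outer loop
      vertex 13.000 0.000 0.000
      vertex 22.192 3.808 0.000
      vertex 22.192 3.808 18.000
    endloop
  endfacet
  facet normal 0.3827 -0.9239 0.0000
    outer loop
      vertex 13.000 0.000 0.000
      vertex 22.192 3.808 18.000
      vertex 13.000 0.000 18.000
    endloop
  endfacet
  facet normal 0.9239 -0.3827 0.0000
    outer loop
      vertex 22.192 3.808 0.000
      vertex 26.000 13.000 0.000
      vertex 26.000 13.000 18.000
    endloop
  endfacet
  facet normal 0.9239 -0.3827 0.0000
    outer loop
      vertex 22.192 3.808 0.000
      vertex 26.000 13.000 18.000
      vertex 22.192 3.808 18.000
    endloop
  endfacet
endsolid part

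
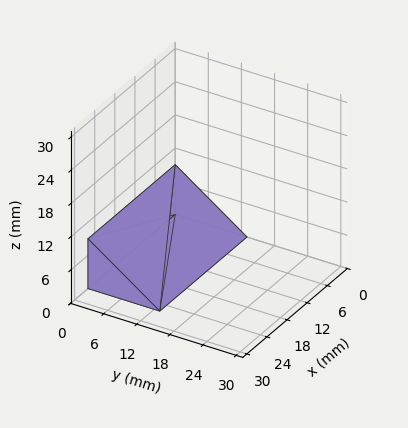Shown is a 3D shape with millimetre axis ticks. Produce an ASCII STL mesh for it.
Reading the render: the shape is a wedge (ramp): 26 × 13 mm base, rising to 9 mm along the y=0 edge and sloping linearly to z=0 at y=13 (dimensions read to the nearest mm from the axis ticks). For the STL, each face is triangulated and given an outward normal.

solid part
  facet normal 0.0000 0.0000 -1.0000
    outer loop
      vertex 26.000 13.000 0.000
      vertex 26.000 0.000 0.000
      vertex 0.000 0.000 0.000
    endloop
  endfacet
  facet normal 0.0000 0.0000 -1.0000
    outer loop
      vertex 0.000 13.000 0.000
      vertex 26.000 13.000 0.000
      vertex 0.000 0.000 0.000
    endloop
  endfacet
  facet normal 0.0000 -1.0000 0.0000
    outer loop
      vertex 0.000 0.000 0.000
      vertex 26.000 0.000 0.000
      vertex 26.000 0.000 9.000
    endloop
  endfacet
  facet normal 0.0000 -1.0000 0.0000
    outer loop
      vertex 0.000 0.000 0.000
      vertex 26.000 0.000 9.000
      vertex 0.000 0.000 9.000
    endloop
  endfacet
  facet normal 0.0000 0.5692 0.8222
    outer loop
      vertex 0.000 0.000 9.000
      vertex 26.000 0.000 9.000
      vertex 26.000 13.000 0.000
    endloop
  endfacet
  facet normal 0.0000 0.5692 0.8222
    outer loop
      vertex 0.000 0.000 9.000
      vertex 26.000 13.000 0.000
      vertex 0.000 13.000 0.000
    endloop
  endfacet
  facet normal -1.0000 0.0000 0.0000
    outer loop
      vertex 0.000 0.000 9.000
      vertex 0.000 13.000 0.000
      vertex 0.000 0.000 0.000
    endloop
  endfacet
  facet normal 1.0000 0.0000 0.0000
    outer loop
      vertex 26.000 0.000 0.000
      vertex 26.000 13.000 0.000
      vertex 26.000 0.000 9.000
    endloop
  endfacet
endsolid part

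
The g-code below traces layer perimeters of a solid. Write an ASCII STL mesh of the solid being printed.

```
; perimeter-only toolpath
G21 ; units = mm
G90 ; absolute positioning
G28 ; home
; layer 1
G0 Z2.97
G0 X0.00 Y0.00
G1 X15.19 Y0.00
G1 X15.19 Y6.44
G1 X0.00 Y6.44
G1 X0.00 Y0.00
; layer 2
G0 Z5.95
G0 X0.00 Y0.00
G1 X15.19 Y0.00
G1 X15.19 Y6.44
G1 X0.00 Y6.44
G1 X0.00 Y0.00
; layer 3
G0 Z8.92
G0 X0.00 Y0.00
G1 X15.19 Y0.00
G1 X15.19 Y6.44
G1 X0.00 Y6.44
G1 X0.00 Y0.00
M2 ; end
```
solid part
  facet normal 0.0000 0.0000 -1.0000
    outer loop
      vertex 15.19 6.44 0.00
      vertex 15.19 0.00 0.00
      vertex 0.00 0.00 0.00
    endloop
  endfacet
  facet normal 0.0000 0.0000 -1.0000
    outer loop
      vertex 0.00 6.44 0.00
      vertex 15.19 6.44 0.00
      vertex 0.00 0.00 0.00
    endloop
  endfacet
  facet normal 0.0000 0.0000 1.0000
    outer loop
      vertex 0.00 0.00 8.92
      vertex 15.19 0.00 8.92
      vertex 15.19 6.44 8.92
    endloop
  endfacet
  facet normal 0.0000 0.0000 1.0000
    outer loop
      vertex 0.00 0.00 8.92
      vertex 15.19 6.44 8.92
      vertex 0.00 6.44 8.92
    endloop
  endfacet
  facet normal 0.0000 -1.0000 0.0000
    outer loop
      vertex 0.00 0.00 0.00
      vertex 15.19 0.00 0.00
      vertex 15.19 0.00 8.92
    endloop
  endfacet
  facet normal 0.0000 -1.0000 0.0000
    outer loop
      vertex 0.00 0.00 0.00
      vertex 15.19 0.00 8.92
      vertex 0.00 0.00 8.92
    endloop
  endfacet
  facet normal 0.0000 1.0000 0.0000
    outer loop
      vertex 15.19 6.44 8.92
      vertex 15.19 6.44 0.00
      vertex 0.00 6.44 0.00
    endloop
  endfacet
  facet normal 0.0000 1.0000 0.0000
    outer loop
      vertex 0.00 6.44 8.92
      vertex 15.19 6.44 8.92
      vertex 0.00 6.44 0.00
    endloop
  endfacet
  facet normal -1.0000 0.0000 0.0000
    outer loop
      vertex 0.00 6.44 8.92
      vertex 0.00 6.44 0.00
      vertex 0.00 0.00 0.00
    endloop
  endfacet
  facet normal -1.0000 0.0000 0.0000
    outer loop
      vertex 0.00 0.00 8.92
      vertex 0.00 6.44 8.92
      vertex 0.00 0.00 0.00
    endloop
  endfacet
  facet normal 1.0000 0.0000 0.0000
    outer loop
      vertex 15.19 0.00 0.00
      vertex 15.19 6.44 0.00
      vertex 15.19 6.44 8.92
    endloop
  endfacet
  facet normal 1.0000 0.0000 0.0000
    outer loop
      vertex 15.19 0.00 0.00
      vertex 15.19 6.44 8.92
      vertex 15.19 0.00 8.92
    endloop
  endfacet
endsolid part

The G0 Z moves step by Δz≈2.97 mm. Every layer's G1 loop is the same polygon, so the solid is a straight extrusion of it from z=0 to z≈8.92. Closing with flat bottom and top caps and triangulating gives 12 facets — a rectangular box, roughly 15.2 × 6.44 mm footprint and 8.92 mm tall.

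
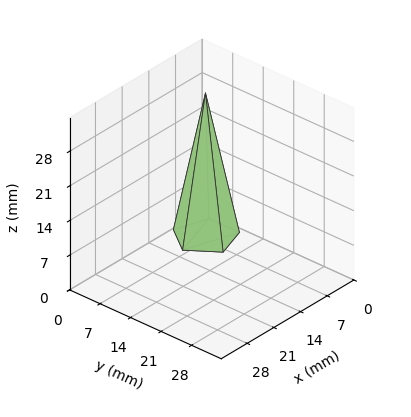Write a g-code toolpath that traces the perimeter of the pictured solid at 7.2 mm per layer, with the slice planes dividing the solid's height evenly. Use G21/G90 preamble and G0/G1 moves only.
Reading the render: the shape is a regular 5-sided pyramid, base circumscribed radius ≈ 6 mm, apex at z ≈ 29 mm (dimensions read to the nearest mm from the axis ticks). For the g-code, the solid's height is divided into equal slices at the stated Δz and each level perimeter traced with G1 moves after a G0 lift.

; perimeter-only toolpath
G21 ; units = mm
G90 ; absolute positioning
G28 ; home
; layer 1
G0 Z7.2
G0 X10.5 Y6.0
G1 X7.4 Y10.3
G1 X2.3 Y8.6
G1 X2.3 Y3.4
G1 X7.4 Y1.7
G1 X10.5 Y6.0
; layer 2
G0 Z14.5
G0 X9.0 Y6.0
G1 X7.0 Y8.8
G1 X3.5 Y7.8
G1 X3.5 Y4.2
G1 X7.0 Y3.1
G1 X9.0 Y6.0
; layer 3
G0 Z21.8
G0 X7.5 Y6.0
G1 X6.5 Y7.4
G1 X4.8 Y6.9
G1 X4.8 Y5.1
G1 X6.5 Y4.6
G1 X7.5 Y6.0
M2 ; end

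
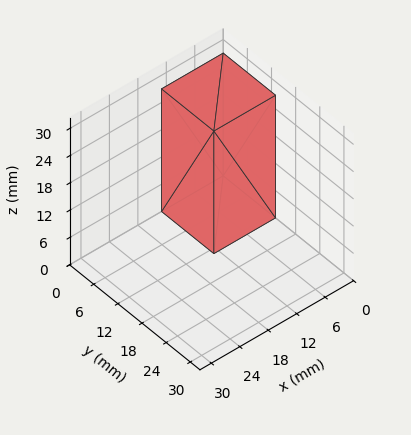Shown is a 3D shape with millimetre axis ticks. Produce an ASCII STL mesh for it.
Reading the render: the shape is a rectangular box, roughly 13 × 13 mm footprint and 27 mm tall (dimensions read to the nearest mm from the axis ticks). For the STL, each face is triangulated and given an outward normal.

solid part
  facet normal 0.0000 0.0000 -1.0000
    outer loop
      vertex 13.0 13.0 0.0
      vertex 13.0 0.0 0.0
      vertex 0.0 0.0 0.0
    endloop
  endfacet
  facet normal 0.0000 0.0000 -1.0000
    outer loop
      vertex 0.0 13.0 0.0
      vertex 13.0 13.0 0.0
      vertex 0.0 0.0 0.0
    endloop
  endfacet
  facet normal 0.0000 0.0000 1.0000
    outer loop
      vertex 0.0 0.0 27.0
      vertex 13.0 0.0 27.0
      vertex 13.0 13.0 27.0
    endloop
  endfacet
  facet normal 0.0000 0.0000 1.0000
    outer loop
      vertex 0.0 0.0 27.0
      vertex 13.0 13.0 27.0
      vertex 0.0 13.0 27.0
    endloop
  endfacet
  facet normal 0.0000 -1.0000 0.0000
    outer loop
      vertex 0.0 0.0 0.0
      vertex 13.0 0.0 0.0
      vertex 13.0 0.0 27.0
    endloop
  endfacet
  facet normal 0.0000 -1.0000 0.0000
    outer loop
      vertex 0.0 0.0 0.0
      vertex 13.0 0.0 27.0
      vertex 0.0 0.0 27.0
    endloop
  endfacet
  facet normal 0.0000 1.0000 0.0000
    outer loop
      vertex 13.0 13.0 27.0
      vertex 13.0 13.0 0.0
      vertex 0.0 13.0 0.0
    endloop
  endfacet
  facet normal 0.0000 1.0000 0.0000
    outer loop
      vertex 0.0 13.0 27.0
      vertex 13.0 13.0 27.0
      vertex 0.0 13.0 0.0
    endloop
  endfacet
  facet normal -1.0000 0.0000 0.0000
    outer loop
      vertex 0.0 13.0 27.0
      vertex 0.0 13.0 0.0
      vertex 0.0 0.0 0.0
    endloop
  endfacet
  facet normal -1.0000 0.0000 0.0000
    outer loop
      vertex 0.0 0.0 27.0
      vertex 0.0 13.0 27.0
      vertex 0.0 0.0 0.0
    endloop
  endfacet
  facet normal 1.0000 0.0000 0.0000
    outer loop
      vertex 13.0 0.0 0.0
      vertex 13.0 13.0 0.0
      vertex 13.0 13.0 27.0
    endloop
  endfacet
  facet normal 1.0000 0.0000 0.0000
    outer loop
      vertex 13.0 0.0 0.0
      vertex 13.0 13.0 27.0
      vertex 13.0 0.0 27.0
    endloop
  endfacet
endsolid part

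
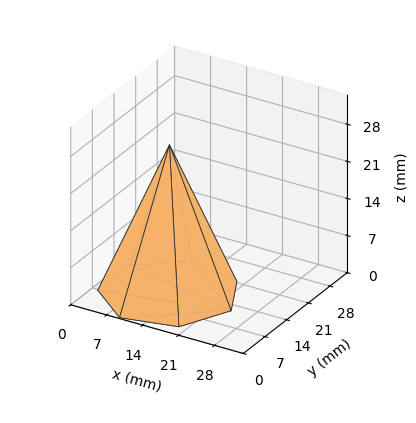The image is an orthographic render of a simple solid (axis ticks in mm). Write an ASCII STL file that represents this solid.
Reading the render: the shape is a regular 7-sided pyramid, base circumscribed radius ≈ 12 mm, apex at z ≈ 28 mm (dimensions read to the nearest mm from the axis ticks). For the STL, each face is triangulated and given an outward normal.

solid part
  facet normal 0.0000 0.0000 -1.0000
    outer loop
      vertex 9.33 23.70 0.00
      vertex 19.48 21.38 0.00
      vertex 24.00 12.00 0.00
    endloop
  endfacet
  facet normal 0.0000 0.0000 -1.0000
    outer loop
      vertex 1.19 17.21 0.00
      vertex 9.33 23.70 0.00
      vertex 24.00 12.00 0.00
    endloop
  endfacet
  facet normal 0.0000 0.0000 -1.0000
    outer loop
      vertex 1.19 6.79 0.00
      vertex 1.19 17.21 0.00
      vertex 24.00 12.00 0.00
    endloop
  endfacet
  facet normal 0.0000 0.0000 -1.0000
    outer loop
      vertex 9.33 0.30 0.00
      vertex 1.19 6.79 0.00
      vertex 24.00 12.00 0.00
    endloop
  endfacet
  facet normal 0.0000 0.0000 -1.0000
    outer loop
      vertex 19.48 2.62 0.00
      vertex 9.33 0.30 0.00
      vertex 24.00 12.00 0.00
    endloop
  endfacet
  facet normal 0.8404 0.4050 0.3602
    outer loop
      vertex 24.00 12.00 0.00
      vertex 19.48 21.38 0.00
      vertex 12.00 12.00 28.00
    endloop
  endfacet
  facet normal 0.2079 0.9094 0.3602
    outer loop
      vertex 19.48 21.38 0.00
      vertex 9.33 23.70 0.00
      vertex 12.00 12.00 28.00
    endloop
  endfacet
  facet normal -0.5815 0.7294 0.3602
    outer loop
      vertex 9.33 23.70 0.00
      vertex 1.19 17.21 0.00
      vertex 12.00 12.00 28.00
    endloop
  endfacet
  facet normal -0.9329 0.0000 0.3602
    outer loop
      vertex 1.19 17.21 0.00
      vertex 1.19 6.79 0.00
      vertex 12.00 12.00 28.00
    endloop
  endfacet
  facet normal -0.5815 -0.7294 0.3602
    outer loop
      vertex 1.19 6.79 0.00
      vertex 9.33 0.30 0.00
      vertex 12.00 12.00 28.00
    endloop
  endfacet
  facet normal 0.2079 -0.9094 0.3602
    outer loop
      vertex 9.33 0.30 0.00
      vertex 19.48 2.62 0.00
      vertex 12.00 12.00 28.00
    endloop
  endfacet
  facet normal 0.8404 -0.4050 0.3602
    outer loop
      vertex 19.48 2.62 0.00
      vertex 24.00 12.00 0.00
      vertex 12.00 12.00 28.00
    endloop
  endfacet
endsolid part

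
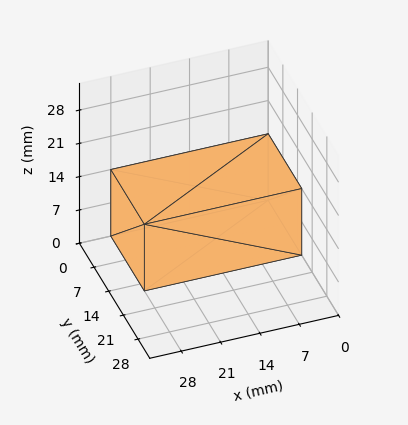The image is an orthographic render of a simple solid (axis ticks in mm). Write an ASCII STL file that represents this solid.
Reading the render: the shape is a rectangular box, roughly 28 × 16 mm footprint and 14 mm tall (dimensions read to the nearest mm from the axis ticks). For the STL, each face is triangulated and given an outward normal.

solid part
  facet normal 0.0000 0.0000 -1.0000
    outer loop
      vertex 28.0 16.0 0.0
      vertex 28.0 0.0 0.0
      vertex 0.0 0.0 0.0
    endloop
  endfacet
  facet normal 0.0000 0.0000 -1.0000
    outer loop
      vertex 0.0 16.0 0.0
      vertex 28.0 16.0 0.0
      vertex 0.0 0.0 0.0
    endloop
  endfacet
  facet normal 0.0000 0.0000 1.0000
    outer loop
      vertex 0.0 0.0 14.0
      vertex 28.0 0.0 14.0
      vertex 28.0 16.0 14.0
    endloop
  endfacet
  facet normal 0.0000 0.0000 1.0000
    outer loop
      vertex 0.0 0.0 14.0
      vertex 28.0 16.0 14.0
      vertex 0.0 16.0 14.0
    endloop
  endfacet
  facet normal 0.0000 -1.0000 0.0000
    outer loop
      vertex 0.0 0.0 0.0
      vertex 28.0 0.0 0.0
      vertex 28.0 0.0 14.0
    endloop
  endfacet
  facet normal 0.0000 -1.0000 0.0000
    outer loop
      vertex 0.0 0.0 0.0
      vertex 28.0 0.0 14.0
      vertex 0.0 0.0 14.0
    endloop
  endfacet
  facet normal 0.0000 1.0000 0.0000
    outer loop
      vertex 28.0 16.0 14.0
      vertex 28.0 16.0 0.0
      vertex 0.0 16.0 0.0
    endloop
  endfacet
  facet normal 0.0000 1.0000 0.0000
    outer loop
      vertex 0.0 16.0 14.0
      vertex 28.0 16.0 14.0
      vertex 0.0 16.0 0.0
    endloop
  endfacet
  facet normal -1.0000 0.0000 0.0000
    outer loop
      vertex 0.0 16.0 14.0
      vertex 0.0 16.0 0.0
      vertex 0.0 0.0 0.0
    endloop
  endfacet
  facet normal -1.0000 0.0000 0.0000
    outer loop
      vertex 0.0 0.0 14.0
      vertex 0.0 16.0 14.0
      vertex 0.0 0.0 0.0
    endloop
  endfacet
  facet normal 1.0000 0.0000 0.0000
    outer loop
      vertex 28.0 0.0 0.0
      vertex 28.0 16.0 0.0
      vertex 28.0 16.0 14.0
    endloop
  endfacet
  facet normal 1.0000 0.0000 0.0000
    outer loop
      vertex 28.0 0.0 0.0
      vertex 28.0 16.0 14.0
      vertex 28.0 0.0 14.0
    endloop
  endfacet
endsolid part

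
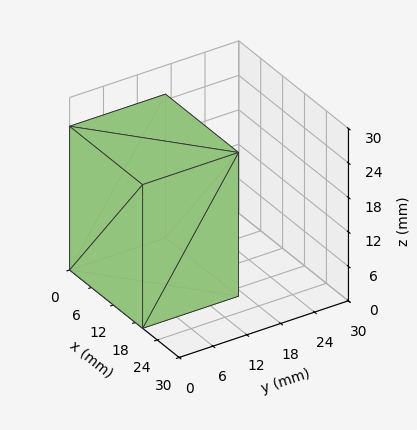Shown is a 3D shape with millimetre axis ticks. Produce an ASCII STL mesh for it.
Reading the render: the shape is a rectangular box, roughly 20 × 17 mm footprint and 25 mm tall (dimensions read to the nearest mm from the axis ticks). For the STL, each face is triangulated and given an outward normal.

solid part
  facet normal 0.0000 0.0000 -1.0000
    outer loop
      vertex 20.000 17.000 0.000
      vertex 20.000 0.000 0.000
      vertex 0.000 0.000 0.000
    endloop
  endfacet
  facet normal 0.0000 0.0000 -1.0000
    outer loop
      vertex 0.000 17.000 0.000
      vertex 20.000 17.000 0.000
      vertex 0.000 0.000 0.000
    endloop
  endfacet
  facet normal 0.0000 0.0000 1.0000
    outer loop
      vertex 0.000 0.000 25.000
      vertex 20.000 0.000 25.000
      vertex 20.000 17.000 25.000
    endloop
  endfacet
  facet normal 0.0000 0.0000 1.0000
    outer loop
      vertex 0.000 0.000 25.000
      vertex 20.000 17.000 25.000
      vertex 0.000 17.000 25.000
    endloop
  endfacet
  facet normal 0.0000 -1.0000 0.0000
    outer loop
      vertex 0.000 0.000 0.000
      vertex 20.000 0.000 0.000
      vertex 20.000 0.000 25.000
    endloop
  endfacet
  facet normal 0.0000 -1.0000 0.0000
    outer loop
      vertex 0.000 0.000 0.000
      vertex 20.000 0.000 25.000
      vertex 0.000 0.000 25.000
    endloop
  endfacet
  facet normal 0.0000 1.0000 0.0000
    outer loop
      vertex 20.000 17.000 25.000
      vertex 20.000 17.000 0.000
      vertex 0.000 17.000 0.000
    endloop
  endfacet
  facet normal 0.0000 1.0000 0.0000
    outer loop
      vertex 0.000 17.000 25.000
      vertex 20.000 17.000 25.000
      vertex 0.000 17.000 0.000
    endloop
  endfacet
  facet normal -1.0000 0.0000 0.0000
    outer loop
      vertex 0.000 17.000 25.000
      vertex 0.000 17.000 0.000
      vertex 0.000 0.000 0.000
    endloop
  endfacet
  facet normal -1.0000 0.0000 0.0000
    outer loop
      vertex 0.000 0.000 25.000
      vertex 0.000 17.000 25.000
      vertex 0.000 0.000 0.000
    endloop
  endfacet
  facet normal 1.0000 0.0000 0.0000
    outer loop
      vertex 20.000 0.000 0.000
      vertex 20.000 17.000 0.000
      vertex 20.000 17.000 25.000
    endloop
  endfacet
  facet normal 1.0000 0.0000 0.0000
    outer loop
      vertex 20.000 0.000 0.000
      vertex 20.000 17.000 25.000
      vertex 20.000 0.000 25.000
    endloop
  endfacet
endsolid part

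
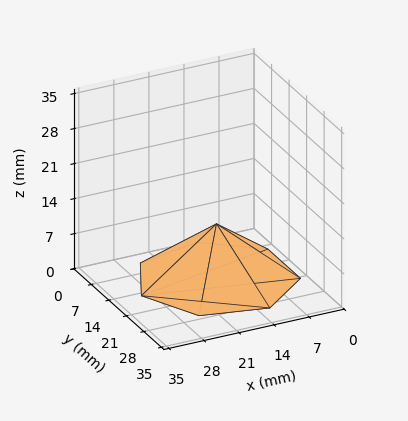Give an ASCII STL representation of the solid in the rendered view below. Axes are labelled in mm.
Reading the render: the shape is a regular 7-sided pyramid, base circumscribed radius ≈ 15 mm, apex at z ≈ 11 mm (dimensions read to the nearest mm from the axis ticks). For the STL, each face is triangulated and given an outward normal.

solid part
  facet normal 0.0000 0.0000 -1.0000
    outer loop
      vertex 11.662 29.624 0.000
      vertex 24.352 26.727 0.000
      vertex 30.000 15.000 0.000
    endloop
  endfacet
  facet normal 0.0000 0.0000 -1.0000
    outer loop
      vertex 1.485 21.508 0.000
      vertex 11.662 29.624 0.000
      vertex 30.000 15.000 0.000
    endloop
  endfacet
  facet normal 0.0000 0.0000 -1.0000
    outer loop
      vertex 1.485 8.492 0.000
      vertex 1.485 21.508 0.000
      vertex 30.000 15.000 0.000
    endloop
  endfacet
  facet normal 0.0000 0.0000 -1.0000
    outer loop
      vertex 11.662 0.376 0.000
      vertex 1.485 8.492 0.000
      vertex 30.000 15.000 0.000
    endloop
  endfacet
  facet normal 0.0000 0.0000 -1.0000
    outer loop
      vertex 24.352 3.273 0.000
      vertex 11.662 0.376 0.000
      vertex 30.000 15.000 0.000
    endloop
  endfacet
  facet normal 0.5687 0.2739 0.7756
    outer loop
      vertex 30.000 15.000 0.000
      vertex 24.352 26.727 0.000
      vertex 15.000 15.000 11.000
    endloop
  endfacet
  facet normal 0.1405 0.6154 0.7756
    outer loop
      vertex 24.352 26.727 0.000
      vertex 11.662 29.624 0.000
      vertex 15.000 15.000 11.000
    endloop
  endfacet
  facet normal -0.3936 0.4935 0.7756
    outer loop
      vertex 11.662 29.624 0.000
      vertex 1.485 21.508 0.000
      vertex 15.000 15.000 11.000
    endloop
  endfacet
  facet normal -0.6313 0.0000 0.7756
    outer loop
      vertex 1.485 21.508 0.000
      vertex 1.485 8.492 0.000
      vertex 15.000 15.000 11.000
    endloop
  endfacet
  facet normal -0.3936 -0.4935 0.7756
    outer loop
      vertex 1.485 8.492 0.000
      vertex 11.662 0.376 0.000
      vertex 15.000 15.000 11.000
    endloop
  endfacet
  facet normal 0.1405 -0.6154 0.7756
    outer loop
      vertex 11.662 0.376 0.000
      vertex 24.352 3.273 0.000
      vertex 15.000 15.000 11.000
    endloop
  endfacet
  facet normal 0.5687 -0.2739 0.7756
    outer loop
      vertex 24.352 3.273 0.000
      vertex 30.000 15.000 0.000
      vertex 15.000 15.000 11.000
    endloop
  endfacet
endsolid part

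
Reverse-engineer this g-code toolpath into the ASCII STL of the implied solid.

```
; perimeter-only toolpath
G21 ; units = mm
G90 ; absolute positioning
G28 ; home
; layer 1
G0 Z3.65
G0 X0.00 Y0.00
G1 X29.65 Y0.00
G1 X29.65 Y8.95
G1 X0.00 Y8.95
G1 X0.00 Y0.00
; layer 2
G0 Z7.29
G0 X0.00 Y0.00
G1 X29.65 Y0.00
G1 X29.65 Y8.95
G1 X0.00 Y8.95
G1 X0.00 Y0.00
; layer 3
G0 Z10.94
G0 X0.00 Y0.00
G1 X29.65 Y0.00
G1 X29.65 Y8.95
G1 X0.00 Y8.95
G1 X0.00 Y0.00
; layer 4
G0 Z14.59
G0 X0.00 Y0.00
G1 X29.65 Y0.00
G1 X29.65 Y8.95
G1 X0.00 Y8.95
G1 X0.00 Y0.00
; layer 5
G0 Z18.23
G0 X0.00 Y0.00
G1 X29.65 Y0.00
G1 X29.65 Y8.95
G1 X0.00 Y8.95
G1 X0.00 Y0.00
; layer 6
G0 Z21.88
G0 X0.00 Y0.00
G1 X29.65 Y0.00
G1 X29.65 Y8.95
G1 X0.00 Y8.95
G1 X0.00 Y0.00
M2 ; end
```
solid part
  facet normal 0.0000 0.0000 -1.0000
    outer loop
      vertex 29.65 8.95 0.00
      vertex 29.65 0.00 0.00
      vertex 0.00 0.00 0.00
    endloop
  endfacet
  facet normal 0.0000 0.0000 -1.0000
    outer loop
      vertex 0.00 8.95 0.00
      vertex 29.65 8.95 0.00
      vertex 0.00 0.00 0.00
    endloop
  endfacet
  facet normal 0.0000 0.0000 1.0000
    outer loop
      vertex 0.00 0.00 21.88
      vertex 29.65 0.00 21.88
      vertex 29.65 8.95 21.88
    endloop
  endfacet
  facet normal 0.0000 0.0000 1.0000
    outer loop
      vertex 0.00 0.00 21.88
      vertex 29.65 8.95 21.88
      vertex 0.00 8.95 21.88
    endloop
  endfacet
  facet normal 0.0000 -1.0000 0.0000
    outer loop
      vertex 0.00 0.00 0.00
      vertex 29.65 0.00 0.00
      vertex 29.65 0.00 21.88
    endloop
  endfacet
  facet normal 0.0000 -1.0000 0.0000
    outer loop
      vertex 0.00 0.00 0.00
      vertex 29.65 0.00 21.88
      vertex 0.00 0.00 21.88
    endloop
  endfacet
  facet normal 0.0000 1.0000 0.0000
    outer loop
      vertex 29.65 8.95 21.88
      vertex 29.65 8.95 0.00
      vertex 0.00 8.95 0.00
    endloop
  endfacet
  facet normal 0.0000 1.0000 0.0000
    outer loop
      vertex 0.00 8.95 21.88
      vertex 29.65 8.95 21.88
      vertex 0.00 8.95 0.00
    endloop
  endfacet
  facet normal -1.0000 0.0000 0.0000
    outer loop
      vertex 0.00 8.95 21.88
      vertex 0.00 8.95 0.00
      vertex 0.00 0.00 0.00
    endloop
  endfacet
  facet normal -1.0000 0.0000 0.0000
    outer loop
      vertex 0.00 0.00 21.88
      vertex 0.00 8.95 21.88
      vertex 0.00 0.00 0.00
    endloop
  endfacet
  facet normal 1.0000 0.0000 0.0000
    outer loop
      vertex 29.65 0.00 0.00
      vertex 29.65 8.95 0.00
      vertex 29.65 8.95 21.88
    endloop
  endfacet
  facet normal 1.0000 0.0000 0.0000
    outer loop
      vertex 29.65 0.00 0.00
      vertex 29.65 8.95 21.88
      vertex 29.65 0.00 21.88
    endloop
  endfacet
endsolid part

The G0 Z moves step by Δz≈3.65 mm. Every layer's G1 loop is the same polygon, so the solid is a straight extrusion of it from z=0 to z≈21.9. Closing with flat bottom and top caps and triangulating gives 12 facets — a rectangular box, roughly 29.6 × 8.95 mm footprint and 21.9 mm tall.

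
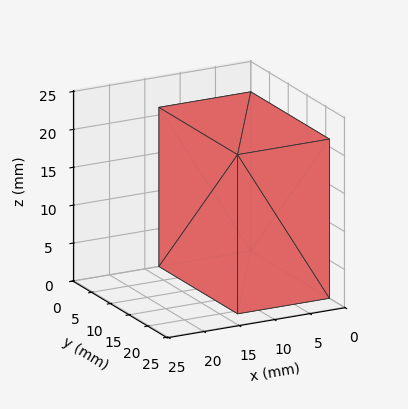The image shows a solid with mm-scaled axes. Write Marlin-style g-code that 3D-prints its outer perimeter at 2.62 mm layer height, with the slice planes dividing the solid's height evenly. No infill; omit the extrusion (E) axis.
Reading the render: the shape is a rectangular box, roughly 13 × 21 mm footprint and 21 mm tall (dimensions read to the nearest mm from the axis ticks). For the g-code, the solid's height is divided into equal slices at the stated Δz and each level perimeter traced with G1 moves after a G0 lift.

; perimeter-only toolpath
G21 ; units = mm
G90 ; absolute positioning
G28 ; home
; layer 1
G0 Z2.62
G0 X0.00 Y0.00
G1 X13.00 Y0.00
G1 X13.00 Y21.00
G1 X0.00 Y21.00
G1 X0.00 Y0.00
; layer 2
G0 Z5.25
G0 X0.00 Y0.00
G1 X13.00 Y0.00
G1 X13.00 Y21.00
G1 X0.00 Y21.00
G1 X0.00 Y0.00
; layer 3
G0 Z7.88
G0 X0.00 Y0.00
G1 X13.00 Y0.00
G1 X13.00 Y21.00
G1 X0.00 Y21.00
G1 X0.00 Y0.00
; layer 4
G0 Z10.50
G0 X0.00 Y0.00
G1 X13.00 Y0.00
G1 X13.00 Y21.00
G1 X0.00 Y21.00
G1 X0.00 Y0.00
; layer 5
G0 Z13.12
G0 X0.00 Y0.00
G1 X13.00 Y0.00
G1 X13.00 Y21.00
G1 X0.00 Y21.00
G1 X0.00 Y0.00
; layer 6
G0 Z15.75
G0 X0.00 Y0.00
G1 X13.00 Y0.00
G1 X13.00 Y21.00
G1 X0.00 Y21.00
G1 X0.00 Y0.00
; layer 7
G0 Z18.38
G0 X0.00 Y0.00
G1 X13.00 Y0.00
G1 X13.00 Y21.00
G1 X0.00 Y21.00
G1 X0.00 Y0.00
; layer 8
G0 Z21.00
G0 X0.00 Y0.00
G1 X13.00 Y0.00
G1 X13.00 Y21.00
G1 X0.00 Y21.00
G1 X0.00 Y0.00
M2 ; end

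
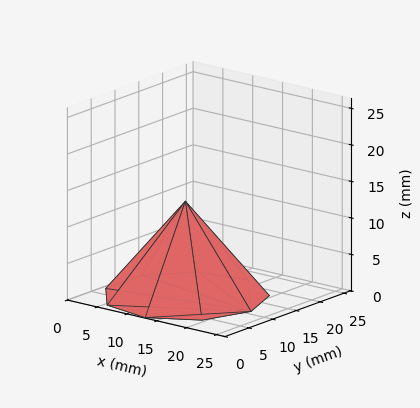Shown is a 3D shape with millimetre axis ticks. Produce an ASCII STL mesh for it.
Reading the render: the shape is a regular 9-sided pyramid, base circumscribed radius ≈ 11 mm, apex at z ≈ 13 mm (dimensions read to the nearest mm from the axis ticks). For the STL, each face is triangulated and given an outward normal.

solid part
  facet normal 0.0000 0.0000 -1.0000
    outer loop
      vertex 12.91 21.83 0.00
      vertex 19.43 18.07 0.00
      vertex 22.00 11.00 0.00
    endloop
  endfacet
  facet normal 0.0000 0.0000 -1.0000
    outer loop
      vertex 5.50 20.53 0.00
      vertex 12.91 21.83 0.00
      vertex 22.00 11.00 0.00
    endloop
  endfacet
  facet normal 0.0000 0.0000 -1.0000
    outer loop
      vertex 0.66 14.76 0.00
      vertex 5.50 20.53 0.00
      vertex 22.00 11.00 0.00
    endloop
  endfacet
  facet normal 0.0000 0.0000 -1.0000
    outer loop
      vertex 0.66 7.24 0.00
      vertex 0.66 14.76 0.00
      vertex 22.00 11.00 0.00
    endloop
  endfacet
  facet normal 0.0000 0.0000 -1.0000
    outer loop
      vertex 5.50 1.47 0.00
      vertex 0.66 7.24 0.00
      vertex 22.00 11.00 0.00
    endloop
  endfacet
  facet normal 0.0000 0.0000 -1.0000
    outer loop
      vertex 12.91 0.17 0.00
      vertex 5.50 1.47 0.00
      vertex 22.00 11.00 0.00
    endloop
  endfacet
  facet normal 0.0000 0.0000 -1.0000
    outer loop
      vertex 19.43 3.93 0.00
      vertex 12.91 0.17 0.00
      vertex 22.00 11.00 0.00
    endloop
  endfacet
  facet normal 0.7356 0.2674 0.6224
    outer loop
      vertex 22.00 11.00 0.00
      vertex 19.43 18.07 0.00
      vertex 11.00 11.00 13.00
    endloop
  endfacet
  facet normal 0.3910 0.6781 0.6223
    outer loop
      vertex 19.43 18.07 0.00
      vertex 12.91 21.83 0.00
      vertex 11.00 11.00 13.00
    endloop
  endfacet
  facet normal -0.1353 0.7709 0.6224
    outer loop
      vertex 12.91 21.83 0.00
      vertex 5.50 20.53 0.00
      vertex 11.00 11.00 13.00
    endloop
  endfacet
  facet normal -0.5996 0.5030 0.6224
    outer loop
      vertex 5.50 20.53 0.00
      vertex 0.66 14.76 0.00
      vertex 11.00 11.00 13.00
    endloop
  endfacet
  facet normal -0.7826 0.0000 0.6225
    outer loop
      vertex 0.66 14.76 0.00
      vertex 0.66 7.24 0.00
      vertex 11.00 11.00 13.00
    endloop
  endfacet
  facet normal -0.5996 -0.5030 0.6224
    outer loop
      vertex 0.66 7.24 0.00
      vertex 5.50 1.47 0.00
      vertex 11.00 11.00 13.00
    endloop
  endfacet
  facet normal -0.1353 -0.7709 0.6224
    outer loop
      vertex 5.50 1.47 0.00
      vertex 12.91 0.17 0.00
      vertex 11.00 11.00 13.00
    endloop
  endfacet
  facet normal 0.3910 -0.6781 0.6223
    outer loop
      vertex 12.91 0.17 0.00
      vertex 19.43 3.93 0.00
      vertex 11.00 11.00 13.00
    endloop
  endfacet
  facet normal 0.7356 -0.2674 0.6224
    outer loop
      vertex 19.43 3.93 0.00
      vertex 22.00 11.00 0.00
      vertex 11.00 11.00 13.00
    endloop
  endfacet
endsolid part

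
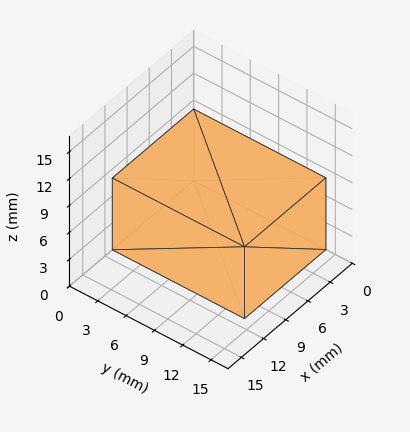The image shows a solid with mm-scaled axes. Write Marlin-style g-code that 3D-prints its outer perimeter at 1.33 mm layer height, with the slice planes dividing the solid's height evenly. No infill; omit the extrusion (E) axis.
Reading the render: the shape is a rectangular box, roughly 11 × 14 mm footprint and 8 mm tall (dimensions read to the nearest mm from the axis ticks). For the g-code, the solid's height is divided into equal slices at the stated Δz and each level perimeter traced with G1 moves after a G0 lift.

; perimeter-only toolpath
G21 ; units = mm
G90 ; absolute positioning
G28 ; home
; layer 1
G0 Z1.33
G0 X0.00 Y0.00
G1 X11.00 Y0.00
G1 X11.00 Y14.00
G1 X0.00 Y14.00
G1 X0.00 Y0.00
; layer 2
G0 Z2.67
G0 X0.00 Y0.00
G1 X11.00 Y0.00
G1 X11.00 Y14.00
G1 X0.00 Y14.00
G1 X0.00 Y0.00
; layer 3
G0 Z4.00
G0 X0.00 Y0.00
G1 X11.00 Y0.00
G1 X11.00 Y14.00
G1 X0.00 Y14.00
G1 X0.00 Y0.00
; layer 4
G0 Z5.33
G0 X0.00 Y0.00
G1 X11.00 Y0.00
G1 X11.00 Y14.00
G1 X0.00 Y14.00
G1 X0.00 Y0.00
; layer 5
G0 Z6.67
G0 X0.00 Y0.00
G1 X11.00 Y0.00
G1 X11.00 Y14.00
G1 X0.00 Y14.00
G1 X0.00 Y0.00
; layer 6
G0 Z8.00
G0 X0.00 Y0.00
G1 X11.00 Y0.00
G1 X11.00 Y14.00
G1 X0.00 Y14.00
G1 X0.00 Y0.00
M2 ; end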